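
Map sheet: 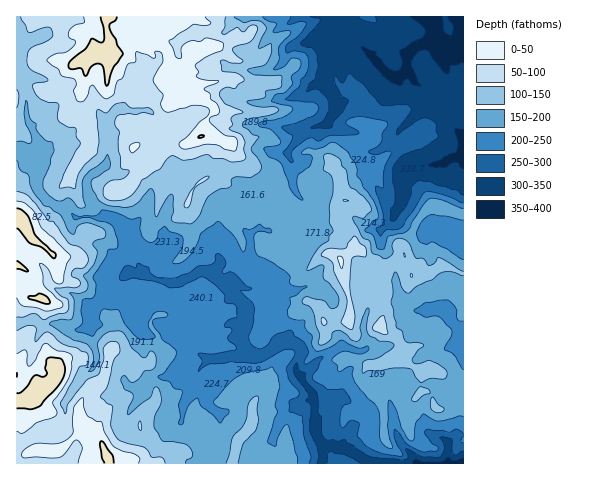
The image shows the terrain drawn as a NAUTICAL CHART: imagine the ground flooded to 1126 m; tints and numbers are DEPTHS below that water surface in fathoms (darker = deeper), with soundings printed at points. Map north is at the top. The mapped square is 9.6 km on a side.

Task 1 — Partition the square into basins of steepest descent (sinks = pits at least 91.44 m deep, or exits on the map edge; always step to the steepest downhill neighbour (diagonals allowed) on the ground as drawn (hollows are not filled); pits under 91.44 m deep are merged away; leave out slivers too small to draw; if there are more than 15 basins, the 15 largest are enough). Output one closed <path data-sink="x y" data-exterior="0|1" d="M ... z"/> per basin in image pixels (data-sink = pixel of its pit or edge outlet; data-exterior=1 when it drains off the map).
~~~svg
<path data-sink="463 463" data-exterior="1" d="M81 95l-8 13-20 19-5 2-14 0-6 4-12-4 0 135 16 12 6 19 8 6-2 13-14 18-6 22-8 15 1 88 18-7 24 0 16-14 12-5 8 4 6 6 9 23 354-1 0-57-9 0-10 3-8 0-6-13-4-4-6-1 0-10 6-11-9 0-23-12 8-9-8-13-10-4-5-5 5-14-1-23-11-27-6-4-6-9-25-11-16-3-16-6-7 0-14-22-5-26-4-9-19-7-13-9-13-15-13-5-15-1-15 8-25 5-24 24-8 13-9 5-8 0-13-6-10-11-12-8 15-20-2-24z"/><path data-sink="463 17" data-exterior="1" d="M463 16l-446 0-1 111 8 6 10-4 14 0 11-7 14-14 8-13 9 27 2 24-15 20 12 8 10 11 13 6 8 0 9-5 8-13 24-24 25-5 15-8 15 1 13 5 13 15 13 9 19 7 4 9 5 26 14 22 7 0 16 6 16 3 18 7 19 17 5 10 12-10 15-5 7 17 13 0 16-9 22 8z"/><path data-sink="463 334" data-exterior="1" d="M405 258l-15 5-12 10 6 17 1 18-5 19 5 5 10 4 8 13-7 10 22 11 9 0-6 11 0 10 6 1 4 4 6 13 26-3 1-132-12-6-11-2-16 9-13 0z"/>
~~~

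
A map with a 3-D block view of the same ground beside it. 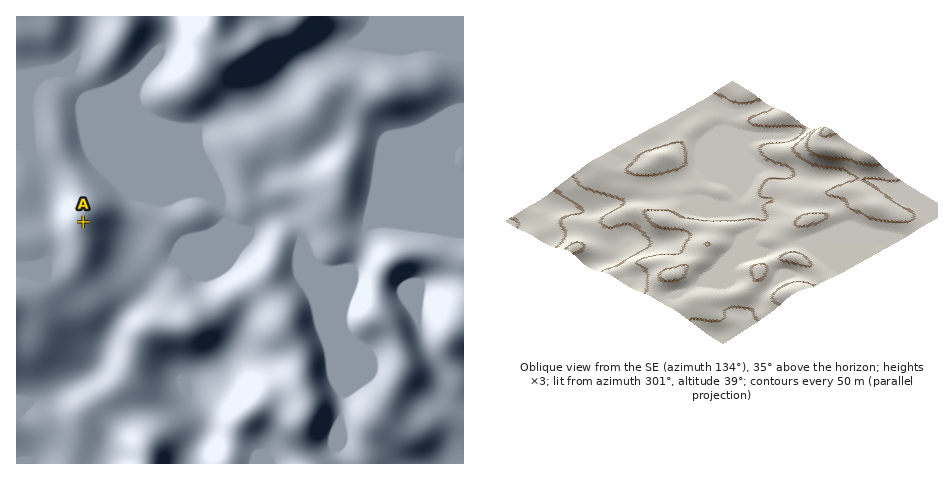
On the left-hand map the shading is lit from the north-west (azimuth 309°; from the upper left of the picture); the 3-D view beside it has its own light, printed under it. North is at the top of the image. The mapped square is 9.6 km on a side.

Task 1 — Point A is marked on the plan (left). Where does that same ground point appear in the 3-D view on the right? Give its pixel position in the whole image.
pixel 661 157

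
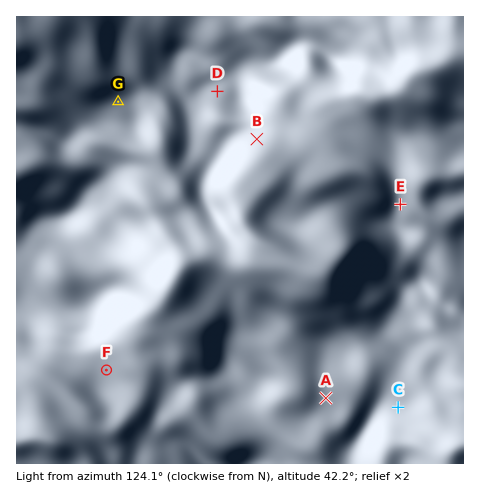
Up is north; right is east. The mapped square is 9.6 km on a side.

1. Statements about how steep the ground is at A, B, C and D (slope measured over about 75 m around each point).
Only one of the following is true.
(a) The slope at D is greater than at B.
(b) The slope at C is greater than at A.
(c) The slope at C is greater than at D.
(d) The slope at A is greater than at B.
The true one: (b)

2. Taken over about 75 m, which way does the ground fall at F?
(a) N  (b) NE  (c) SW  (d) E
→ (b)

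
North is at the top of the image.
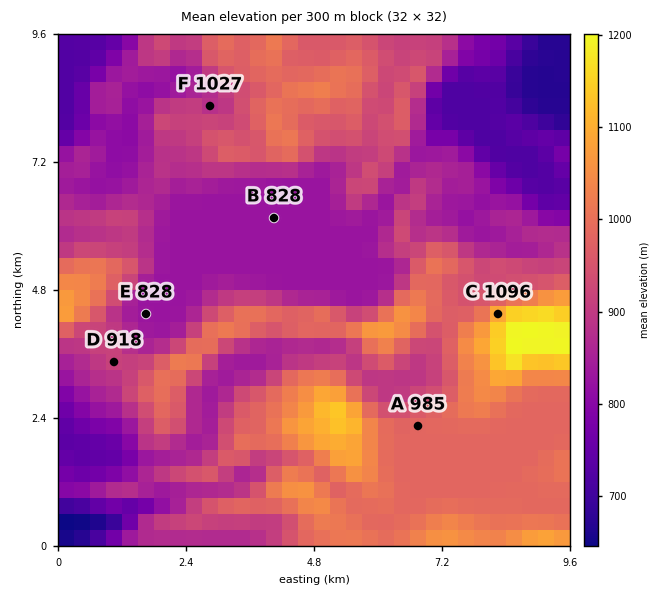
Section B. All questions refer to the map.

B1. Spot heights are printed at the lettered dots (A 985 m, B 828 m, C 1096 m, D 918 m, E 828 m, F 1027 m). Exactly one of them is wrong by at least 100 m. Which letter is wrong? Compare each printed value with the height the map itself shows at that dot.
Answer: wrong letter F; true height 877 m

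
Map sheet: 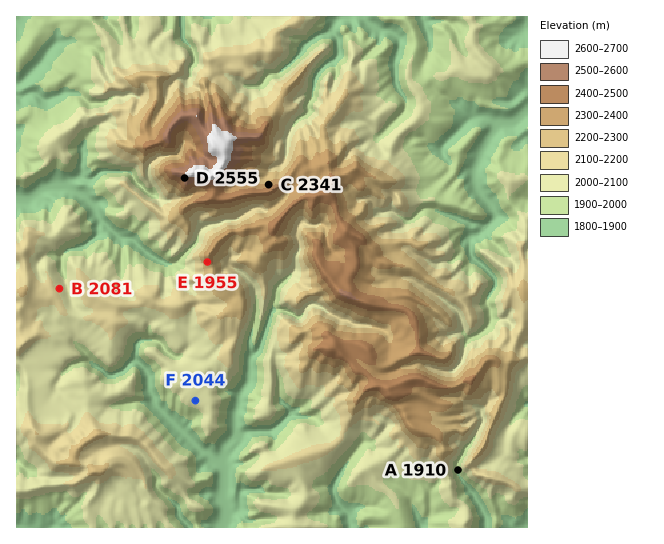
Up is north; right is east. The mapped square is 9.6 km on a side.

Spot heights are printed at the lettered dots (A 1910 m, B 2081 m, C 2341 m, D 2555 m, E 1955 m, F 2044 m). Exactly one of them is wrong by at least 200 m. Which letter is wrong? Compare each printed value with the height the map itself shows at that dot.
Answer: E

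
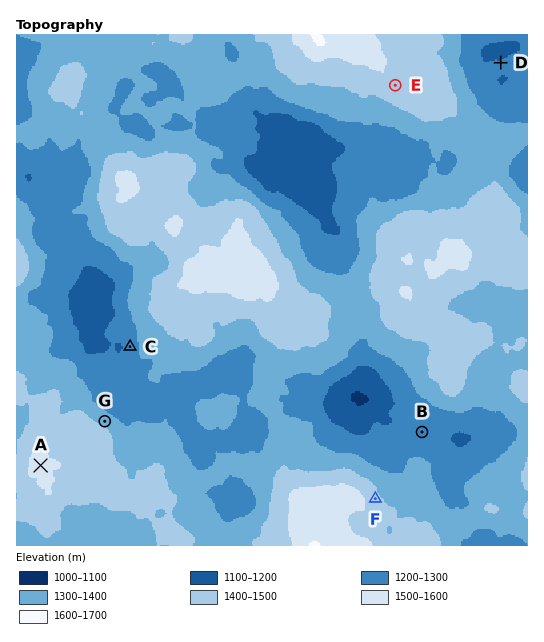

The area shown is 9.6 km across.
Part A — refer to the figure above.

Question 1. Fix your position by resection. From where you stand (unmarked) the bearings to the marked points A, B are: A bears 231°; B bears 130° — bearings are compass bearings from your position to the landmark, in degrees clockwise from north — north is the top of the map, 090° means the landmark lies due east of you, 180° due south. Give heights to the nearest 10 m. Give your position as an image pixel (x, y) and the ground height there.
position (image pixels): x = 255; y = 292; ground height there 1540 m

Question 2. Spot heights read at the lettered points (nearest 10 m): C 1250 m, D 1210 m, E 1460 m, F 1430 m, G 1370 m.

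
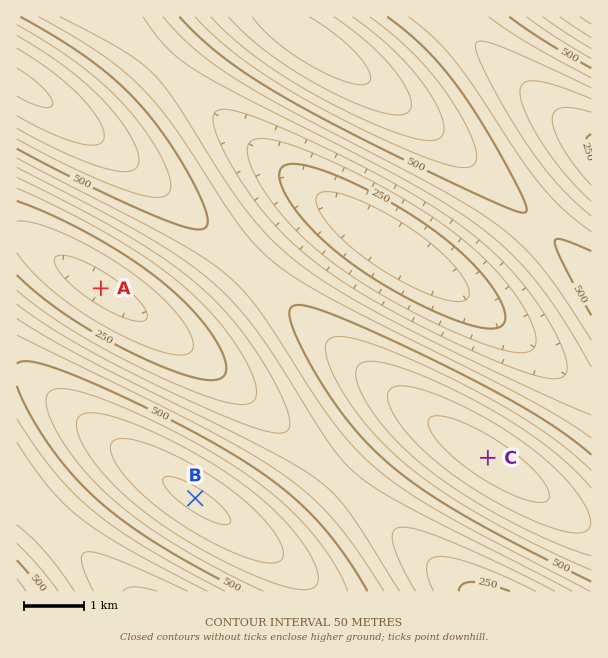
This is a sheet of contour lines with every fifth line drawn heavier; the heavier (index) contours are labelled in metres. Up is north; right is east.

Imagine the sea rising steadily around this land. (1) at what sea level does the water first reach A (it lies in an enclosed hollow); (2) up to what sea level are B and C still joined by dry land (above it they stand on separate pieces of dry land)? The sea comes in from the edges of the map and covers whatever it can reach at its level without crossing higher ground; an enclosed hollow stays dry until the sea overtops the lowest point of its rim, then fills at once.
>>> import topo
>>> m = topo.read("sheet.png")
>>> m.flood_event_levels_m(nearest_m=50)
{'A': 200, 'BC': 400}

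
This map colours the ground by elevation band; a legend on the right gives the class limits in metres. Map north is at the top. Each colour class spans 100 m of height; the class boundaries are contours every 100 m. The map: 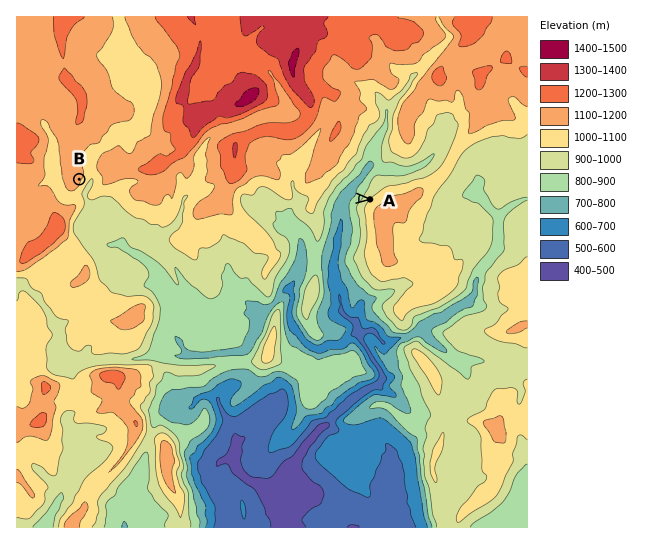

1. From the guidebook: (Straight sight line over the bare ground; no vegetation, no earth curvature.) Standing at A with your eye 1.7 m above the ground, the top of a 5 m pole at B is hidden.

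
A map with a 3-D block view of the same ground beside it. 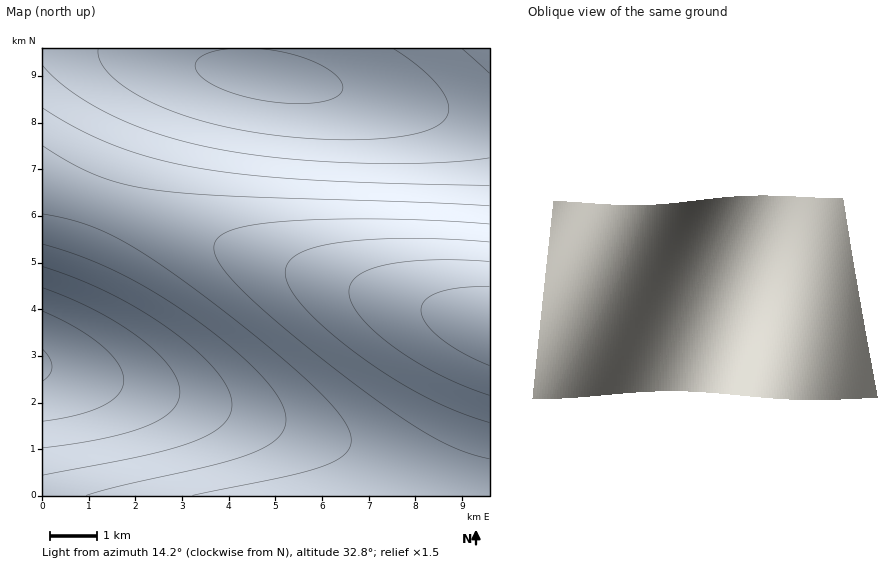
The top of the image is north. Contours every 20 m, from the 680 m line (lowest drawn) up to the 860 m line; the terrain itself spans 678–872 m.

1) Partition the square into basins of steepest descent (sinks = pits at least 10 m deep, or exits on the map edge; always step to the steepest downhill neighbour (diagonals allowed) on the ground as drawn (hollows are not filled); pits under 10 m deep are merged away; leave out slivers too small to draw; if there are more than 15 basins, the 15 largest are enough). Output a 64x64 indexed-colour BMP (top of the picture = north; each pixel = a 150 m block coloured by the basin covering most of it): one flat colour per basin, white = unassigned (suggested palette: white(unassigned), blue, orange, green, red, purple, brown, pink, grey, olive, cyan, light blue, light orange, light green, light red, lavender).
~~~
<image width="64" height="64" href="data:image/bmp;base64,Qk12CAAAAAAAAHYAAAAoAAAAQAAAAEAAAAABAAQAAAAAAAAIAAATCwAAEwsAABAAAAAAAAAA////ALR3HwAOf/8ALKAsACgn1gC9Z5QAS1aMAMJ34wB/f38AIr28AM++FwDox64AeLv/AIrfmACWmP8A1bDFABERERERERERERERERERERERERERERERERERERERERERERERERERERERERERERERERERERERERERERERERERERERERERERERERERERERERERERERERERERERERERERERERERERERERERERERERERERERERERERERERERERERERERERERERERERERERERERERERERERERERERERERERERERERERERERERERERERERERERERERERERERERERERERERERERERERERERERERERERERERERERERERERERERERERERERERERERERERERERERERERERERERERERERERERERERERERERERERERERERERERERERERERERERERERERERERERERERERERERERERERERERERERERERERERERERERERERERERERERERERERERERERERERERERERERERERERERERERERERERERERERERERERERERERERERERERERERERERERERERERERERERERERERERERERERERERERERERERERERERERERERERERERERERERERERERERERERERERERERERERERERERERERERERERERERERERERERERERERERERERERERERERERERERERERERERERERERERERERERERERERERERERERERERERERERERERERERERERERERERERERERERERERERERERERERERERERERERERERERERERERERERERERERERERERERERERERERERERERERERERERERERERERERERERERERERERERERERERERERERERERERERERERERERERERERERERERERERERERERERERERERERERERERERERERERERERERERERERERERERERERERERERERERERERERERERERERERERERERERERERERERERERERERERERERERERERERERERERERERERERERERERERERERERERERERERERERERERERERERERERERERERERERERERERERERERERERERERERERERERERERERERERERERERERERERERERERERIiIRERERERERERERERERERERERERERERERERERERIiIiIhEREREREREREREREREREREREREREREREREREiIiIiIiEREREREREREREREREREREREREREREREREiIiIiIiIiIREREREREREREREREREREREREREREREiIiIiIiIiIiIhERERERERERERERERERERERERERESIiIiIiIiIiIiIiERERERERERERERERERERERERERIiIiIiIiIiIiIiIiIREREREREREREREREREREREREiIiIiIiIiIiIiIiIiIhEREREREREREREREREREREiIiIiIiIiIiIiIiIiIiIiERERERERERERERERERESIiIiIiIiIiIiIiIiIiIiIiIRERERERERERERERERIiIiIiIiIiIiIiIiIiIiIiIiIhEREREREREREREREiIiIiIiIiIiIiIiIiIiIiIiIiIiERERERERERERERIiIiIiIiIiIiIiIiIiIiIiIiIiIiIREREREREREREiIiIiIiIiIiIiIiIiIiIiIiIiIiIiIhERERERERESIiIiIiIiIiIiIiIiIiIiIiIiIiIiIiIiERERERERIiIiIiIiIiIiIiIiIiIiIiIiIiIiIiIiIiIREREREiIiIiIiIiIiIiIiIiIiIiIiIiIiIiIiIiIiIhERESIiIiIiIiIiIiIiIiIiIiIiIiIiIiIiIiIiIiIiEREiIiIiIiIiIiIiIiIiIiIiIiIiIiIiIiIiIiIiIiISIiIiIiIiIiIiIiIiIiIiIiIiIiIiIiIiIiIiIiIiIiIiIiIiIiIiIiIiIiIiIiIiIiIiIiIiIiIiIiIiIiIiIiIiIiIiIiIiIiIiIiIiIiIiIiIiIiIiIiIiIiIiIiIiIiIiIiIiIiIiIiIiIiIiIiIiIiIiIiIiIiIiIiIiIiIiIiIiIiIiIiIiIiIiIiIiIiIiIiIiIiIiIiIiIiIiIiIiIiIiIiIiIiIiIiIiIiIiIiIiIiIiIiIiIiIiIiIiIiIiIiIiIiIiIiIiIiIiIiIiIiIiIiIiIiIiIiIiIiIiIiIiIiIiIiIiIiIiIiIiIiIiIiIiIiIiIiIiIiIiIiIiIiIiIiIiIiIiIiIiIiIiIiIiIiIiIiIiIiIiIiIiIiIiIiIiIiIiIiIiIiIiIiIiIiIiIiIiIiIiIiIiIiIiIiIiIiIiIiIiIiIiIiIiIiIiIiIiIiIiIiIiIiIiIiIiIiIiIiIiIiIiIiIiIiIiIiIiIiIiIiIiIiIiIiIiIiIiIiIiIiIiIiIiIiIiIiIiIiIiIiIiIiIiIiIiIiIiIiIiIiIiIiIiIiIiIiIiIiIiIiIiIiIiIiIiIiIiIiIiIiIiIiIiIiIiIiIiIiIiIiIiIiIiIiIiIiIiIiIiIiIiIiIiIiIiIiIiIiIiIiIiIiIiIiIiIiIiIiIiIiIiIiIiIiIiIiIiIiIiIiIiIiIiIiIiIiIiIiIiIiIiIiIiIiIiIiIiIiIiIiIiIiIiIiIiIiIiIiIiIiIiIiIiIiIiIiIiIiIiIiIiIiIiIiIiIiIiIiIiIiIiIiIiIiIiIiIiIiIiIiIiIiIiIiIiIiIiIiIiIiIiIiIiIiIi"/>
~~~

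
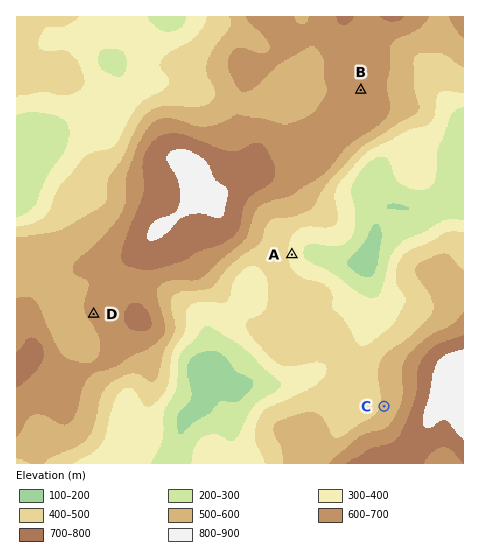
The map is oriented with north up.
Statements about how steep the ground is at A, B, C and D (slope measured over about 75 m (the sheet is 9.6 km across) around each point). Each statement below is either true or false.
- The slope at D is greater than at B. true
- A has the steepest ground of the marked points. true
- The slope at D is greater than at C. false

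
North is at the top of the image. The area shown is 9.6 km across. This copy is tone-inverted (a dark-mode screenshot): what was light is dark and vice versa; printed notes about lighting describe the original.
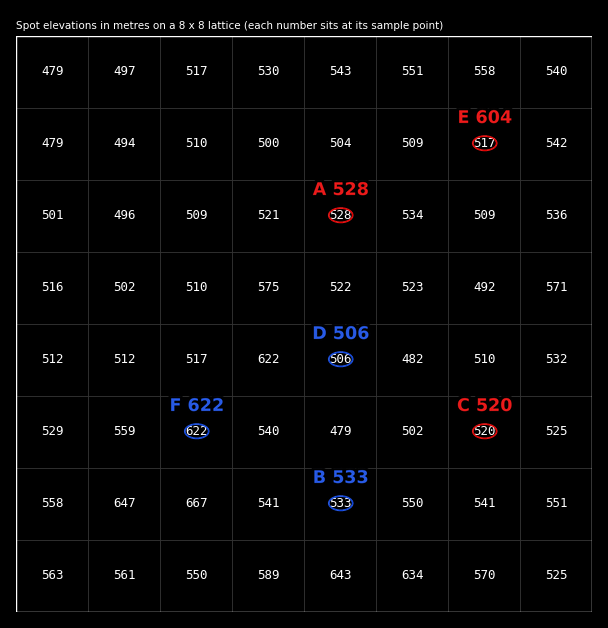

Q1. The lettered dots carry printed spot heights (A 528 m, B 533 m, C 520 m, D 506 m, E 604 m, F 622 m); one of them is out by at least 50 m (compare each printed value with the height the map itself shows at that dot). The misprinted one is E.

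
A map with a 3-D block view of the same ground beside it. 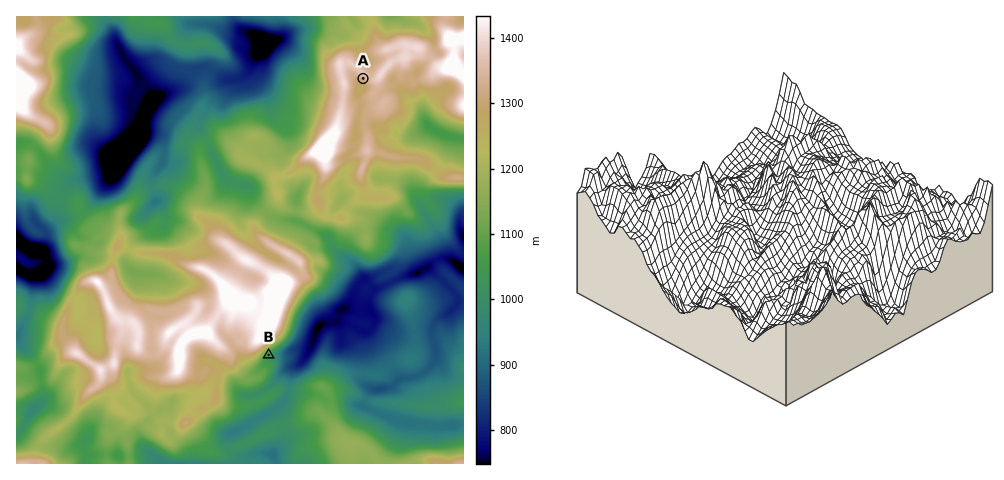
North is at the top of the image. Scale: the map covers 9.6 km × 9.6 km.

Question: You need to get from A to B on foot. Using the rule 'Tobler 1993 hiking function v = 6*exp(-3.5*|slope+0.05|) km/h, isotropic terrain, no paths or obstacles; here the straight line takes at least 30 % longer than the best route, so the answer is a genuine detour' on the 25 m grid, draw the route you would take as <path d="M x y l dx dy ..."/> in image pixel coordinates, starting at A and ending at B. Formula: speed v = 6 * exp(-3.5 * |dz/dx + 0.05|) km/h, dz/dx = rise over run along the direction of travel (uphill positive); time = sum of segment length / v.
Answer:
<path d="M363 78l2 2 6 5 1 4-3 7 1 3 0 6-8 17 0 16-4 7 0 2-3 7 1 3 2 1 2 2-9 16 0 5 5 9 0 3-5 9 0 8 2 3 4 4 1 4-4 9-3 2-4 3-8 8-5 2-2 4 0 3 4 10 0 5-10 21-4 4-9 5-9 9-17 33-8 8-5 2-5 6"/>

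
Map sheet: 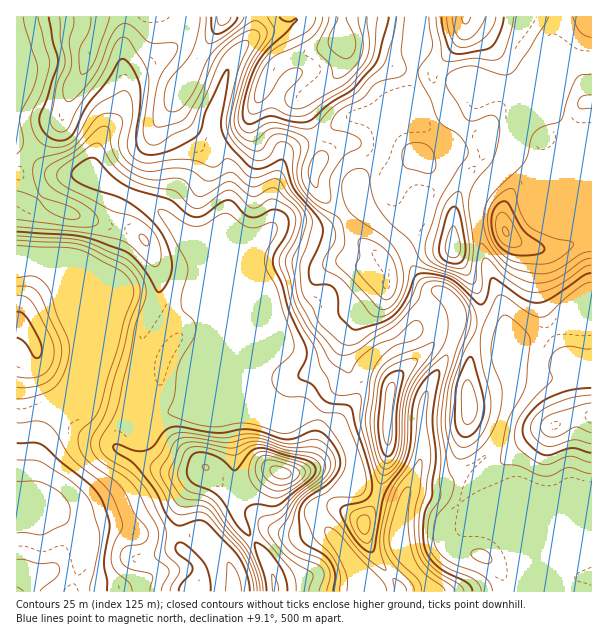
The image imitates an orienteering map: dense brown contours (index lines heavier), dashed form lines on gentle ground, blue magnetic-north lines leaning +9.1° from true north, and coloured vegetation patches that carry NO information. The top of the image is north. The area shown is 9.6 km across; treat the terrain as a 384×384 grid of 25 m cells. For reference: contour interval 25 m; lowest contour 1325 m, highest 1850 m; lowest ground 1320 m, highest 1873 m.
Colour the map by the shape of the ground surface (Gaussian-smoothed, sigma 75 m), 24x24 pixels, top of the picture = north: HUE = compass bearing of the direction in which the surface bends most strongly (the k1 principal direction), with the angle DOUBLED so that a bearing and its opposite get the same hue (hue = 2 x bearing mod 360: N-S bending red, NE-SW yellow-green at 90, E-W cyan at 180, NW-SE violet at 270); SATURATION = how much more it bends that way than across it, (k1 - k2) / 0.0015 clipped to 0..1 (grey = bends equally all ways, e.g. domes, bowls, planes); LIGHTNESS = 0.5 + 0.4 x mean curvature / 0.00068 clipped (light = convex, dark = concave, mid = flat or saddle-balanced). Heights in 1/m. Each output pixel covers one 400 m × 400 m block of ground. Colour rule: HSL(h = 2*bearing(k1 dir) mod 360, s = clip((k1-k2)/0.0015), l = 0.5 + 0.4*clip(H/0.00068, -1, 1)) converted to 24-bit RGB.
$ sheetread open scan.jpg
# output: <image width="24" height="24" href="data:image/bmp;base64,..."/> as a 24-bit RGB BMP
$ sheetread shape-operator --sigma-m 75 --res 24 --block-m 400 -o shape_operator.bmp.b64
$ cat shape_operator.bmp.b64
<image width="24" height="24" href="data:image/bmp;base64,Qk32BgAAAAAAADYAAAAoAAAAGAAAABgAAAABABgAAAAAAMAGAAATCwAAEwsAAAAAAAAAAAAAfI2YmXqKU26QnlySmIRaSIdkSKlfybSNbFmMIA415v/Bd2u6yZupQ1SyZyNpaOd50STAXxQnXZknWL0/fKJ3bnWMhoOOf3yMgIyQmHmGWVeEWkuSr8e/gFW7d72vdb1+cSFZGFuXzf/MSlaJuKp1YgVQ2fcrG9d4WwlmtNm/krvOlLm+eW2Od3mBe4J4eoJ3g31sgYFxilyDS395r59PWkJNzs1JYjgugh1yvv7HnHUdS4UueS9IYRBz6frRFi5aIh9/3N61ao9wh3tqg3J5gH+Af4B/f4B+f4B7e3JydV1tfWpmjYNxdVaDxY95gDuFW9+ewoxdzU1Gfr0WCSoqUOPd7ZqKnha8GEd1xLh8sXNydH1xfIB6gHx6gIJ4fn98fXlmeFdcdltdeoRidW9XXG2UipG6rZ7Hc8qvijKh2ZGx+dLxE9n4DnFKcCBJ/8NQBCcvt5BnrK1pmXuNfXtshGtbdItcfWxce26DcWSPeXSjnYGxg8vQUJ/IbGuqzePjg4XYKjnm0fr0wZH0/aDwRxTQQxBh//XMADJYlzZ81cNYQohhqVyVol5nmJpXgX5Zd4KOZI6aYZiuh5G+pahyRmdtWdOFfcE3cTYnSMcogloKOSkP0JhGbRZnNyqP/P/MAwRXQyuN6tS0OaeONjeZw5XGxqfLZnCwgJFqXZR0WoFuZkqHt491eYVpa4w/e2hKeX5dgIBLgHFlen9liU0wMHA0MHGU//fMBgwyJDCF7eC9epjCH1d2dLCexJjElYnJoZhtTaVVWICCO1l8waGHjXyEbJeMfX2AgIB/f3+AgWaMp2+ZYWiYtpKlElJ5/+rMhhmaASIy9vHSsl6ZTUmASINIcJBDeI5Ko4uunbqdP16FPWJ5w454j5B5noVscn5/gH9/f3+Aa4WEcV+RoVCAwLxcF21OaNVA/7zkAEJc5Ppiq0dfcGZ/aHGHnJOFao+Kf6yEj7STXkCMXGx+rkWzsK9uo36EZnWOf3+AgH9/f36AajBqoYNRwMGRvmNfEmcSSXYw5Wp/AY+i131XZmh9a4FedZdnin1qpruWiFtxc1V8dnuANmmI16KQYIlsh26Bf3+Af3+AdmmAhSiPlMucfoudwFGM3smEGWhlldCGIAk67+tpXz9ppaVaS49MdH91toyLmVKXd2+Af3x8MzNT07tRcp1mb3Z/f3+Af3+AXTtyjlS8qLtzbkpSbKRp6+PQLmShLBAHlX8MYPRkfDZ4rbBzlaBZNWVBiXs7gk9Ge2FUdTcvY0FPnNx9bK+rZ2SEf3+Afn6ATiuZhsTBwYi1e3zAg7Gits6auAC6w03pzP/XLAZVvpRRe6h5sJWaV0eDdWwrdmsqa2guXb+ZaarKvunIZj6SgG94f4B/gH54M3d/n1uQpY5pmnNcicOTqz5eODOXdnrN9PXWIABB1fbXf7XglXfInW7XionUlpjewNryfK7cc7fBtmxFbCRJurFAQG1Ip11COGxCKzggv4cXT9ZYjmhPkFdcZZOPPYab9dmLAAaP5vXIXzVZe2taf4Bmb6aHasernmJuhElZgT0seDkmUIuGxKaVRUGCtrFaRDeIdiyf0vnTUJukcFmBqquIaXt4OYVv6pZnDmVo5Zp3alZ+f39/gH9/vKZ5eWcsQlYnczpYpU5onK+EXn50X59glV+6uVhjPn+sJJnV6966V1RzVHtzoIt0l3KMXZ+Qtm9fRbCENpRDoWt6foB9f4B/rkZozWd1SrhpH0x1lYy8y6SpbpehYauVgiiN0MloTrJfGU81rtlap2y0d4+nWnaIkaOdlGaJblp3wrOPQmN9s2iIcJiQf356T0KkzrK5ypOQJU1uN3p3z5OPt4J8S6l4EwqB9trSlTeWaLNzO8EqPHI/iGtgb4KBfoBhmFxoZrCfr42BdViTUJRssU+Ll25rPmp8vmt926KIRWuFNmN+bZ9l1KqlsaxwAyE36pSel3Pcm5nM2427TpA5MYhRZ3xmc1x3grV3emOPe4BkjGdpf4B/TGd9upSaUmR5T4iC7KGZW6+tN0J1UZpqsbF+352ZDjhRKo+q8b65T3xroFxw5JusRKCWSpWRVHCbwJhwZF07e2xIdqVeZYF4anyBYKFealZ+VVh5tcmI0JGDKzBmg6RzSHtb2GVmqngkATIk3rZ2xYDSoFnAz82ip6PFQXCQVGJ8oTWMz3p5WrmMZ5+UZImId219g3lgYk+DbZeRiJpp1JyDNj+ehKCHcomLRDV++NPUDXG5GZodXY03bUBZ49qMo2FdcWmYQ018UDGH49zFkquwUXKTl3iPXWqGhYOM"/>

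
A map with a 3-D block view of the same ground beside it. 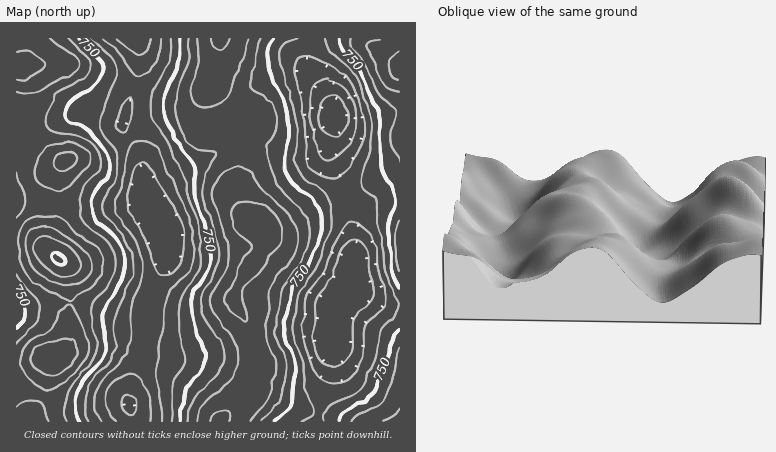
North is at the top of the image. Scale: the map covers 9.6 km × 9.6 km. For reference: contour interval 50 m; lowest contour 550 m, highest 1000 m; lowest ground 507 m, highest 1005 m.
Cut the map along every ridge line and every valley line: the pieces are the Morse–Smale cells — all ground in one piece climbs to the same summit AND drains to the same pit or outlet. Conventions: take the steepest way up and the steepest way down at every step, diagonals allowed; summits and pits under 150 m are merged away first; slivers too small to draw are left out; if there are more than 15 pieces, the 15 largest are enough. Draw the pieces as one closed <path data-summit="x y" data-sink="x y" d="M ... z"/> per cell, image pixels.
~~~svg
<path data-summit="254 220" data-sink="130 406" d="M218 38l-82 0 4 14-1 20-18 54 19 30 4 38 21 34 2 28-3 10-16 34-4 42-16 50 0 10 6 20 86 0 29-30 6-16 1-18-9-34-15-26 15-28 15-16 4-10 0-10-8-13-8-2-9-9-9-18 14-28 7-44-13-4-10-7-16-21-1-10 6-20z"/><path data-summit="58 258" data-sink="130 406" d="M136 38l-110 0-2 20-4 8 5 4 5 10 3 14 0 14-9 26 20 20 10 6 11 2-5 10 3 28-1 10-12 30 0 10 16 16 3 10-1 68-6 10-11 6-7 30-14 32 104 0-6-20 0-10 16-50 4-42 16-34 3-10-2-28-21-34-4-38-19-30 13-36 6-24 0-14z"/><path data-summit="254 220" data-sink="334 116" d="M312 38l-93 0 0 20-6 20 1 10 16 21 10 7 13 4-7 44-14 28 9 18 9 9 8 2 8 13 0 10-4 10-15 16-15 28 15 26 9 34-1 18-6 16-29 30 96 0 15-58 1-24 5-32 15-20 2-28-1-30-9-36-14-38 4-38-1-8-5-12-15-20-3-8z"/><path data-summit="400 66" data-sink="334 116" d="M400 38l-86 0-4 18 1 18 17 24 6 16-4 42 14 38 9 36-1 58 42 19 6-1z"/><path data-summit="58 258" data-sink="334 116" d="M26 38l-10 0 0 384 13 0 15-32 7-30 12-6 6-14-1-70-2-4-16-16 0-10 12-30 1-10-3-28 5-10-11-2-10-6-20-20 9-26 0-14-3-14-5-10-5-4 5-12z"/><path data-summit="400 422" data-sink="334 116" d="M352 288l-15 20-5 32-1 24-15 58 84 0 0-114-16-4z"/>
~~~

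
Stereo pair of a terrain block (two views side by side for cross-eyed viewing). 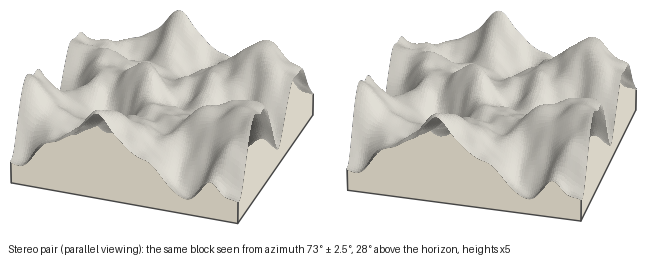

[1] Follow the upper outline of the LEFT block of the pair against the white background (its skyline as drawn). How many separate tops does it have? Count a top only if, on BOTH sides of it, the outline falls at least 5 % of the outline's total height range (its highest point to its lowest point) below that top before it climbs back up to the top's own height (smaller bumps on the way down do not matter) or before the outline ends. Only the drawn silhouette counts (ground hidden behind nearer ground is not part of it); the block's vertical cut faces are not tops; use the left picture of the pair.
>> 4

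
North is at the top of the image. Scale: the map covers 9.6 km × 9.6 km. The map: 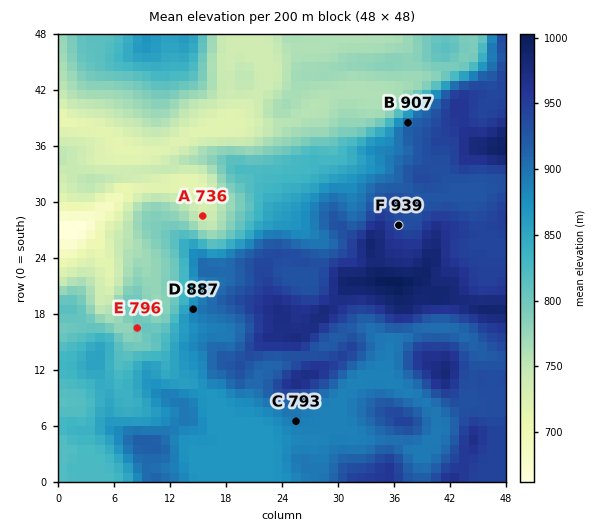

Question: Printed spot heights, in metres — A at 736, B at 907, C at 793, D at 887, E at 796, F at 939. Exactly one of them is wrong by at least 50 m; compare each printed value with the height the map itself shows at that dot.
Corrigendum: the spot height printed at C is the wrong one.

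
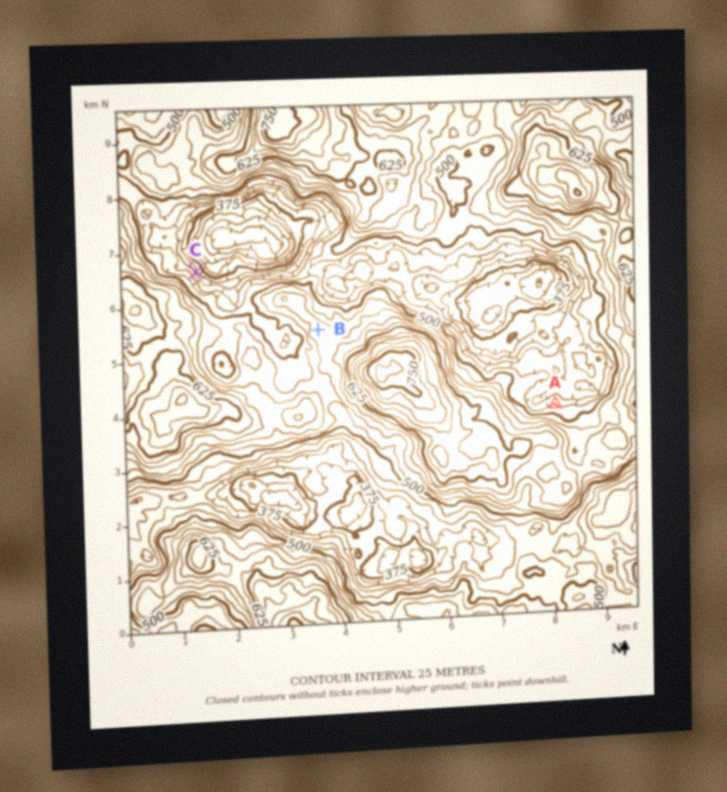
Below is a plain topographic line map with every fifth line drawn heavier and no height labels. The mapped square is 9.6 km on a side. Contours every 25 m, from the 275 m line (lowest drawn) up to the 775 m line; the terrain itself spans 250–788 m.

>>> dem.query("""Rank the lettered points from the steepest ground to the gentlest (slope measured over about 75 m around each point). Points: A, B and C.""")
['C', 'A', 'B']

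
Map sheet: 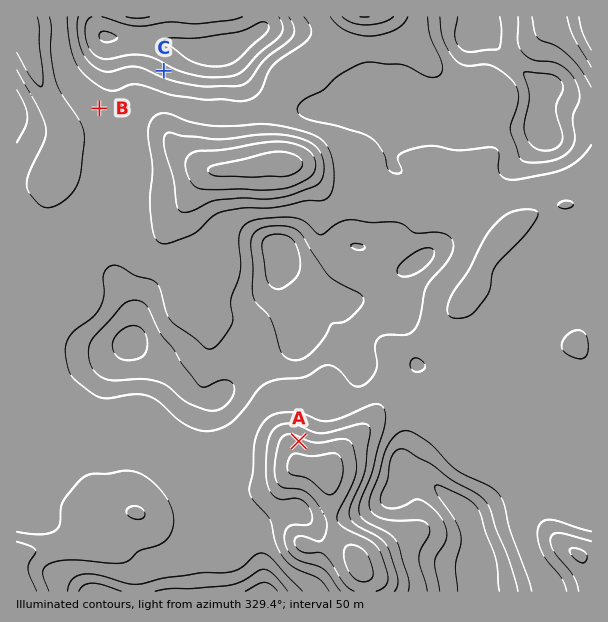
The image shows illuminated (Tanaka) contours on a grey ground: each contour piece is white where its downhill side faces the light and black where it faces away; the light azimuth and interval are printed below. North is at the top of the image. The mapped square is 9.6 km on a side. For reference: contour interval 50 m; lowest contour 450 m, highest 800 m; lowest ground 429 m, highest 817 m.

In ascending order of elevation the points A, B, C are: C B A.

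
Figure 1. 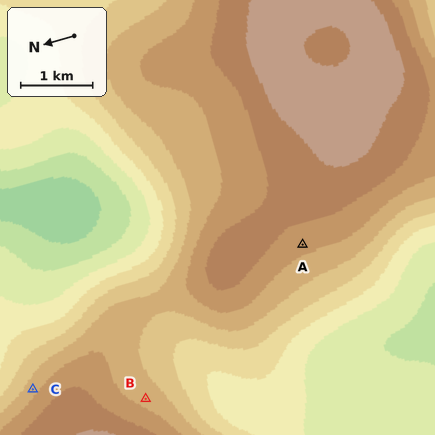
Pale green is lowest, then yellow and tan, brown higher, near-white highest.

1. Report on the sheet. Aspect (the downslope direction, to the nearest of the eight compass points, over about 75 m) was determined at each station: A W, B SE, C NE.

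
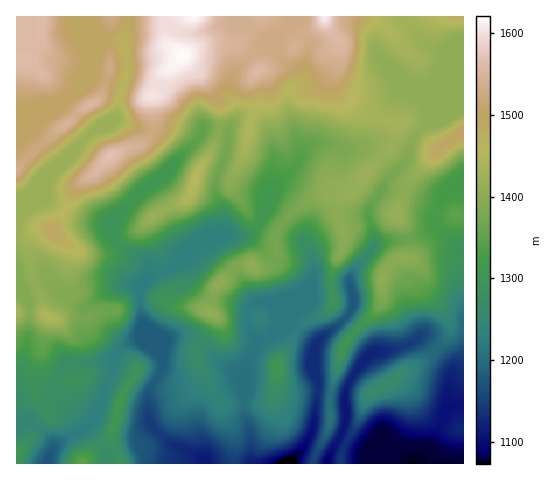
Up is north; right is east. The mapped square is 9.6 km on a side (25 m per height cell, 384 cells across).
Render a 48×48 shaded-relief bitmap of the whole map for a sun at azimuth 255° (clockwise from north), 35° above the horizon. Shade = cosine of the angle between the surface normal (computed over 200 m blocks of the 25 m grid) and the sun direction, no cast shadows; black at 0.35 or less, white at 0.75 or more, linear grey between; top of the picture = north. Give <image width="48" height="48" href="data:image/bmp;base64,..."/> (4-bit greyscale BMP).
<image width="48" height="48" href="data:image/bmp;base64,Qk32BAAAAAAAAHYAAAAoAAAAMAAAADAAAAABAAQAAAAAAIAEAAATCwAAEwsAABAAAAAAAAAAAAAAABEREQAiIiIAMzMzAERERABVVVUAZmZmAHd3dwCIiIgAmZmZAKqqqgC7u7sAzMzMAN3d3QDu7u4A////AAJK/6U3kwR3d3irqHh3itpppWiIiImZmTM3zadocSZ2eImruImYd6yHlmiIiImZmXY2q5mZUDdmiZmruHq6dWu2eGeImZmaqph4mIm8YCZ5qpm7p3rKhTjYSHV5qqmaqomqh3iskQWbuYq7h4vKhSbaKaVpu6h4mZqod3edsgWsuYq6h5u6hSTaKudZu5dnmaqYiHeMxASsupmpdpu5dSTJK/t4qYVGiaqIiIdqxxObqqqYZ5vKdCO6O/2YiHU1iamIiYdoukJ6qqqWZ5vbYxO8R9ypd2Q1iaqHiYdWrJM4u7p1aJvsUATfYpuql1Q1iqqXaIdmm5MXvLlmeJvsQAbfkDmqqGVFeaumaJhmiWI4zbhoiIrKUAbfwAaZqYdmd5qniqdUVkWJvbialmipdBXP5ASKqZmZd4q5qYhkM1eJvcvMc0iYh0Se6iN6qIq7l4rLlmh1Qjebzd7rQEiIiXZp3aVplmnMlmraZGh3YQbN3e/YAFl3iZqXe+2XZWnLdUm3VWiIYAjtzeyUAFh4iJrKNd/YVomoVXmWd3ZmURrbqrqVIUeJmInMMd/5V5l1VZqHiIUzQ1rJiKzIU0eIiInbE//5aJhkV6p4mXVDRXiqmJzbZXmHZmnaJv/4aIhkaLl5qXVEV3eJiZvLmKl3UzfdRe/peJhEaLmKqoU0ZmaJiJq8uqdnYyfvgn3rmYU0eKmbuoMSVniYeJmaqpeJUjjvtCjdqHVFZ6q8qEADaamGZ4iJmqu5QlrexzStuXZWd7vLcxAVnMl1ZniJm83KVHvex0StuXZniLu5UyI2rNt1VmZ5vdu7hnrdp1W9p1V5maqYdTJHm92nd2V4vseLuIrLl1fMlkV6qYiZqFRWeby5qWRXvZV7upmql2e7lkV5mJiKy4ZmVYqqu4Q4ylV6u6qpmHaKp1VoiHeK3bh1MkeavbQ5uFV5q7upmYZpuWVniCR5zcqGMSV5vtY4uFV4mrupmZdoqodmeCJIm8ynUyNGruk2qmVomaupiZh2irqFVXU1ic3KdVQia9tlq4VYmJupiZmYec2mM5lkV63bh3YxJ7yVnJVHmJqpmZqpiL7HRJmXRHq5iIdjE3qojKVYh4mqqqqph6y5iJmqhDaImqqGMjeqnLZod5qrqqmZmImarIiaqDNonOymMia7q7h4eKqrqpmZmHeJq4iJmoVFnv2XUzfMibmIeaqqqYiIh3eIiJmJmrpjbv2XUznbeKmYerqqmHd3eHiIiJmZiJmVXP2XZFmoiqmXerqphmd3eIiIiJmYd4mXWu2oh3h2iqmGabupdVZmiIiIiJmXZnipV+7JiIhlerl2Z5u6dEVniZmIiJiGZ3iqVt/KmIdVeaqGd4q6hCRomqh4iIh3dmipV97KqXZWeJiHiIqphBNpqph4iIiHVniYaO7KmHZWeIiImYmqhAJ6qXd4iIiGVniIed7ah3dmeIeImYmqhAOKl3iIiIiFV4iaeM7KiIdmeIiIiZu4ZDWId4mZmImFVomqiL3KmpdVeJmIiJzXRVVneJqqqg=="/>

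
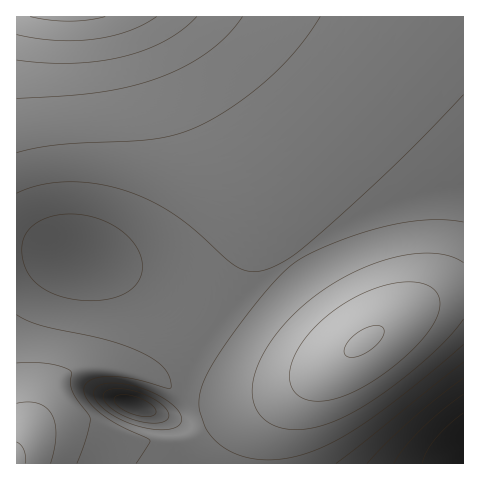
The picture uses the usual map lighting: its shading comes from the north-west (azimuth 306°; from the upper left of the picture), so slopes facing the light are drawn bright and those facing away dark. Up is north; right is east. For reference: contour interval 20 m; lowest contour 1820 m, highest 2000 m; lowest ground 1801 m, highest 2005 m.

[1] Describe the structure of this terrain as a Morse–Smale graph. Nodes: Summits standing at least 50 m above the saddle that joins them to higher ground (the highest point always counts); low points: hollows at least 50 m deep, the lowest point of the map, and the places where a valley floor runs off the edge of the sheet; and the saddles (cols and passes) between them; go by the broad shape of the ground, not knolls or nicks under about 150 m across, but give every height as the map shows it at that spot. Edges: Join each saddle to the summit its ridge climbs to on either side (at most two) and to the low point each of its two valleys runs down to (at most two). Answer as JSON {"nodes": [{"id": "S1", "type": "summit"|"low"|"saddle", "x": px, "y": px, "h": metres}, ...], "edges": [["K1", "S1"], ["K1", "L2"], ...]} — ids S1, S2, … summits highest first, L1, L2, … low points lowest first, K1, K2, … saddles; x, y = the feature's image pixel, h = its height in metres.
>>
{"nodes": [
{"id": "S1", "type": "summit", "x": 68, "y": 17, "h": 2005},
{"id": "S2", "type": "summit", "x": 17, "y": 462, "h": 1965},
{"id": "S3", "type": "summit", "x": 364, "y": 341, "h": 1962},
{"id": "L1", "type": "low", "x": 463, "y": 459, "h": 1801},
{"id": "L2", "type": "low", "x": 134, "y": 405, "h": 1823},
{"id": "K1", "type": "saddle", "x": 294, "y": 258, "h": 1900},
{"id": "K2", "type": "saddle", "x": 187, "y": 395, "h": 1899}],
"edges": [["K1", "S1"], ["K1", "S3"], ["K1", "L1"], ["K2", "S2"], ["K2", "S3"], ["K2", "L1"], ["K2", "L2"]]}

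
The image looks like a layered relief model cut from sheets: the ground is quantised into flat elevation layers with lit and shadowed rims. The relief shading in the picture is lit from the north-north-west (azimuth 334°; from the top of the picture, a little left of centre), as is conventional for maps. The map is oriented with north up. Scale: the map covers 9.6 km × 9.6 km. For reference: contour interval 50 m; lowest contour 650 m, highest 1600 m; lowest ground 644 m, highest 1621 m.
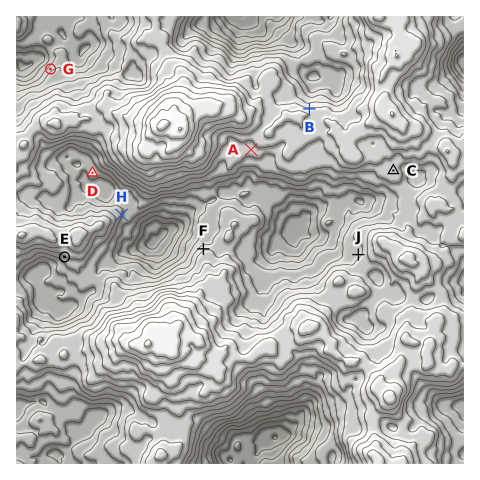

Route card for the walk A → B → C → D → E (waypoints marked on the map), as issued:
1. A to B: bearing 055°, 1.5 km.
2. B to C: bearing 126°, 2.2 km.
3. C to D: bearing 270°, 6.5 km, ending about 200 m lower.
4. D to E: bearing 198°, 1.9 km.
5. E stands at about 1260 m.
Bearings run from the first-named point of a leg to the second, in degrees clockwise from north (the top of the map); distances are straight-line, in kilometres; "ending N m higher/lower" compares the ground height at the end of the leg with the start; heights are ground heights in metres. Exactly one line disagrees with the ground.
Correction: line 5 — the height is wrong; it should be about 1100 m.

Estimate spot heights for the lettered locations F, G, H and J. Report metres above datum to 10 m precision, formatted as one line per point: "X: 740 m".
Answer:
F: 1080 m
G: 980 m
H: 1000 m
J: 1090 m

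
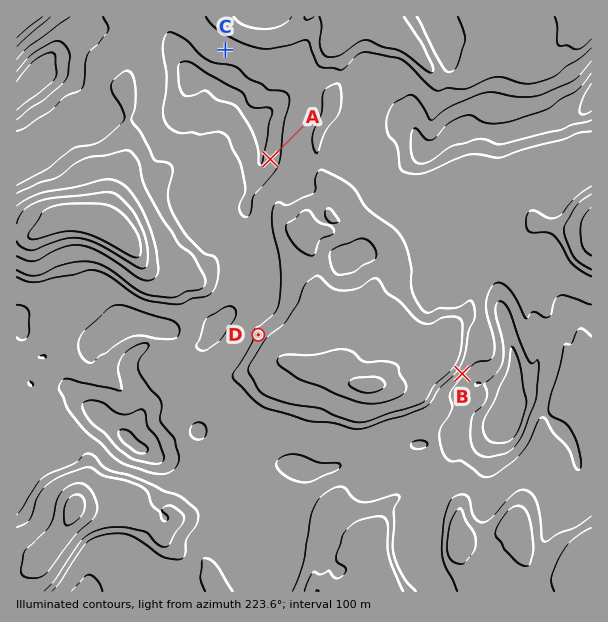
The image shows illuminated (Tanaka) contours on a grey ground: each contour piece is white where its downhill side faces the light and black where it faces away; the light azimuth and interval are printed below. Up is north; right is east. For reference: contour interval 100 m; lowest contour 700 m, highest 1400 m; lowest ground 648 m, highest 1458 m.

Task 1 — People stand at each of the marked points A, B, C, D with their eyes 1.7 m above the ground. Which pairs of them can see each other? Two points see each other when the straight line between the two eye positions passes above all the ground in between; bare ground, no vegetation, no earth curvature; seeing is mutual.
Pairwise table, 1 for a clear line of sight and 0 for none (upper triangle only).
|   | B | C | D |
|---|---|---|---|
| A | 1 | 0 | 0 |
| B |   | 0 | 1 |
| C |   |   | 0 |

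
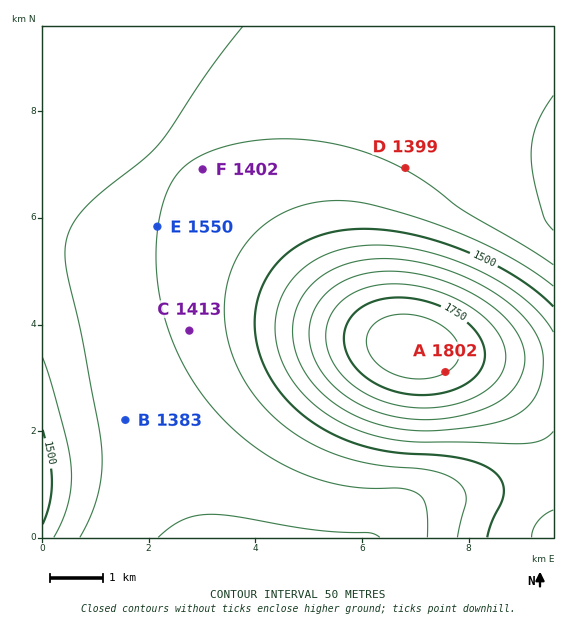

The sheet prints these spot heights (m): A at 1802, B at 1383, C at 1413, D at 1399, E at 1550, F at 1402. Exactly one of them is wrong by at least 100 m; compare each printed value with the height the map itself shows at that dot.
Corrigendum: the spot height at E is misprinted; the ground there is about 1400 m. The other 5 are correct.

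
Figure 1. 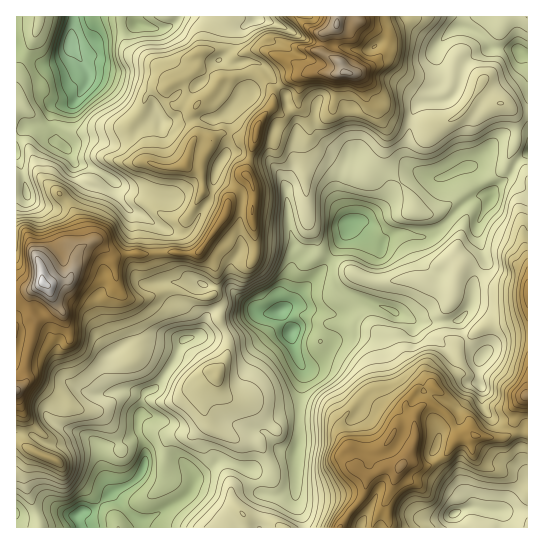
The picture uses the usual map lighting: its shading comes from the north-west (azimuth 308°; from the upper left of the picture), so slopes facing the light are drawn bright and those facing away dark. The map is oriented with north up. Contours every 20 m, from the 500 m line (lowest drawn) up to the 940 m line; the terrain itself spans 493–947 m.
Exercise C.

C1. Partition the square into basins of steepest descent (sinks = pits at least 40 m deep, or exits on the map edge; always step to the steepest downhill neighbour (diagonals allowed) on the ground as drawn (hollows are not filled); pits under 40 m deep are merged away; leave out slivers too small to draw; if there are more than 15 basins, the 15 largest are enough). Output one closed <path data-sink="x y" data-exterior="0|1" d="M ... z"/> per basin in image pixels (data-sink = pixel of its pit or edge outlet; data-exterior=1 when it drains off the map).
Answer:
<path data-sink="291 331" data-exterior="0" d="M390 61l-15 3-18 9-52 0-19 7-8 7-5 6-1 13-15 20-1 12-9 28 0 9 6 12 0 20-24-2-6 14-25 33-35 0-17 3-19-2-15 4 5 29 6 9 6 4 13 1 17-8 14-3 25 8 16-1 6 7-1 15 9 20 0 13-11 24-13 14-1 18 6 18 8 6 20 9 22 4 13 25 0 5-6 6-28 7-6 3 0 12 8 11-11 8 0 7 110 0 12-18 12-13 4-19 18-11-5-8-1-8 13-16 21 10 2-27-10-11 0-2 7-11 9-7 10-2 4 2-11 18 9 0 9 6 9 8 7 18 11-5 14 5 23 0 7-7 3-21 3-6 9-8 0-281-11-2-12-8-11-1-14-13-1-6-25-7-8 3-33-4z"/><path data-sink="70 45" data-exterior="0" d="M355 16l-339 1 1 374 10-10-2-18 8-29 2-13 10-4 10-8 0-7-7-15 2-3 17-3 8-10 7 0 16 6 13 0 4-2-2-19 14-3 19 2 17-3 32 1 9-7 19-27 6-14 24 2 0-20-6-12 0-9 9-28 1-12 16-23 2-13 11-10 19-7 52 0 13-6 15-16 4-14-4-5-27-12z"/><path data-sink="81 513" data-exterior="0" d="M82 271l-7 0-8 10-9 0-10 5 7 16 0 7-10 8-10 4-2 13-8 29 2 18-11 10 8 24 1 31-6-3-3 0 0 84 211 1 2-7 11-8-8-11 0-12 6-3 28-7 6-6 0-5-13-25-22-4-20-9-8-6-6-18 1-18 13-14 11-24 0-13-9-20 0-17-5-5-16 1-25-8-14 3-17 8-9 0-10-4-3-5-5-18-4 4-13 0z"/><path data-sink="351 221" data-exterior="0" d="M309 136l-6 11 0 20 4 22 0 29 9 20 3 15 30 18 26 10 51 0 13-17 10-5 7 0-1-8 5-14-1-7-20-17-12 2-10-3-4-3-4-14-14-18-8-15-1-25-6 16-13 18-4 4-5 0-9-3-28-16-10-11z"/><path data-sink="454 514" data-exterior="0" d="M527 396l-8 7-3 6-3 21-7 7-23 0-14-5-11 5-9 14-19 14-11 0-8-4-6 2-8 8-12 30 4 26 138 1z"/><path data-sink="521 51" data-exterior="0" d="M527 16l-170 0-1 2 19 11 10 3 4 5-4 14-12 14 17-4 23 15 33 4 8-3 25 7 1 6 14 13 7 0 16 9 10 1z"/>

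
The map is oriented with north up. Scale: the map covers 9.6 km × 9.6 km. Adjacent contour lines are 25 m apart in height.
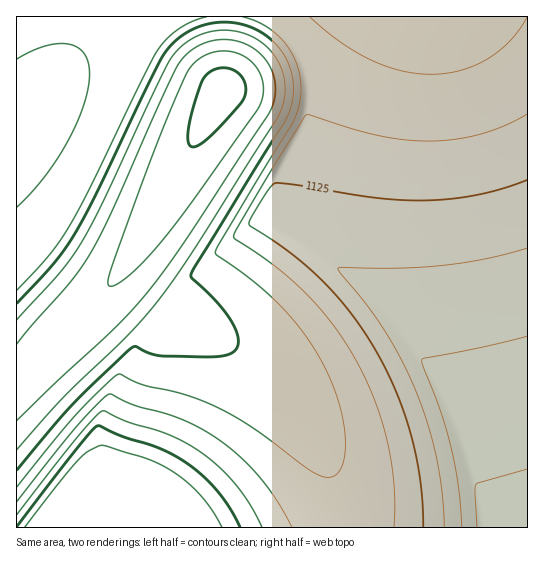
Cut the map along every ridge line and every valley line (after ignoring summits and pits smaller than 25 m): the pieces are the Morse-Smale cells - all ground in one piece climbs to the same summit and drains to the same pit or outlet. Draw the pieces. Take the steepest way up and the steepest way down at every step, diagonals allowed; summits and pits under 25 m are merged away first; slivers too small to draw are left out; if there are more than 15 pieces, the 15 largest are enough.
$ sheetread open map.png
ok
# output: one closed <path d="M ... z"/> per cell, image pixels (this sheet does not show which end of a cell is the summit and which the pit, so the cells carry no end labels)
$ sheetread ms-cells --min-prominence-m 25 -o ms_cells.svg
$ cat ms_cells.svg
<path d="M527 16l-302 0-2 74-72 132-28 45 0 7 6 9 34 29 24 9 48 27 24 19 30 31 22 31 17 34 12 38 3 27 185-1z"/><path d="M122 268l-27 35-73 76-6 2 0 146 326 1 1-13-3-14-12-38-17-34-22-31-30-31-24-19-24-15-48-21-34-29-6-9z"/><path d="M223 16l-207 1 1 363 5-1 82-86 25-35 22-36 72-132z"/>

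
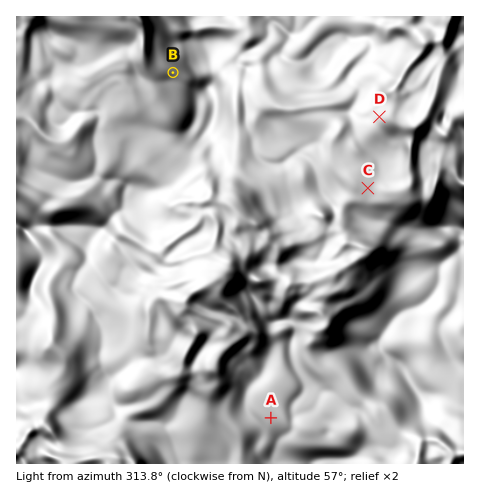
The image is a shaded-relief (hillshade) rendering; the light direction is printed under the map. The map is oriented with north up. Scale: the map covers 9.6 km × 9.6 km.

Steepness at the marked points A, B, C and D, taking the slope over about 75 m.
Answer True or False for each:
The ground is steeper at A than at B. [False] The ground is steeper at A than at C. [True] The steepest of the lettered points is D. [True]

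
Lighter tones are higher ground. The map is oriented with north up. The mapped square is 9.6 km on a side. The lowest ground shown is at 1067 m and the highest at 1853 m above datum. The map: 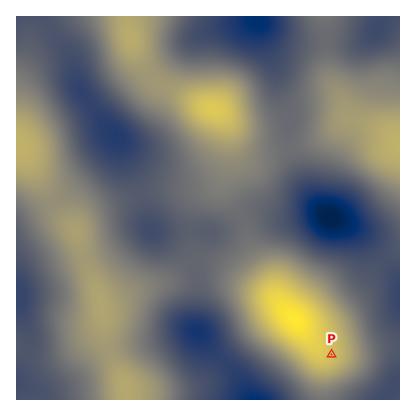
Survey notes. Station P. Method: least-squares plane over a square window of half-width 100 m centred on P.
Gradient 9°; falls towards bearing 104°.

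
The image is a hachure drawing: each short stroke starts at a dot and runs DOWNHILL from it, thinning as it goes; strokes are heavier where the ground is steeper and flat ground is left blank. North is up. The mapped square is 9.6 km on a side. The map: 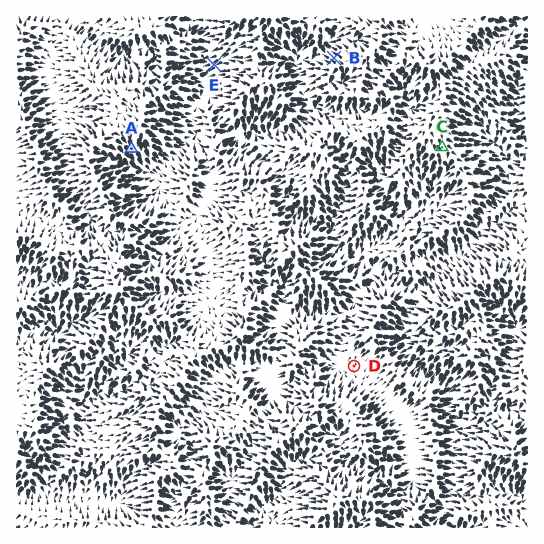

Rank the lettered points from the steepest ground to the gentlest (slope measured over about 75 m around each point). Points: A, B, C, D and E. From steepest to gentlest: B A E C D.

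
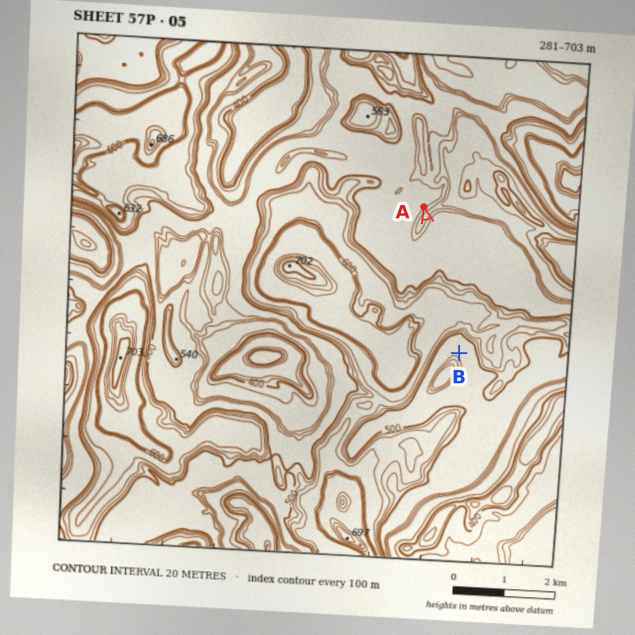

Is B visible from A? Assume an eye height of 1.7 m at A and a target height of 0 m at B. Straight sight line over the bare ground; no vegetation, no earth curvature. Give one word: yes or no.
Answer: no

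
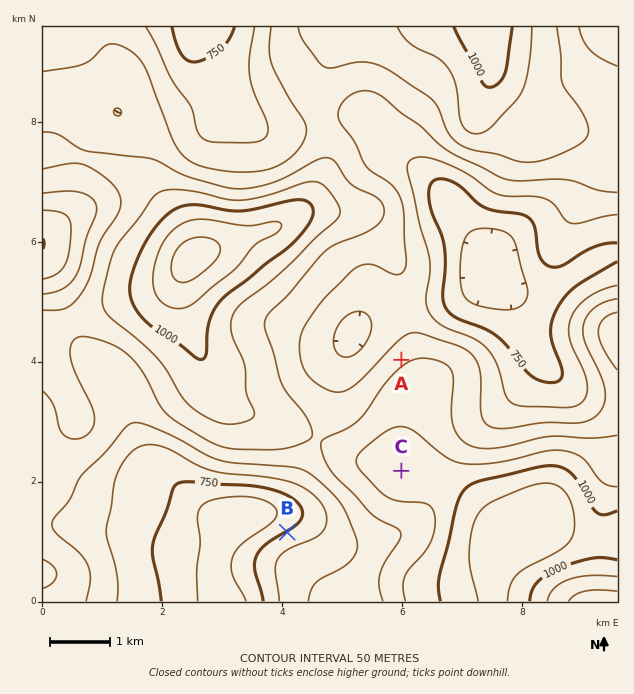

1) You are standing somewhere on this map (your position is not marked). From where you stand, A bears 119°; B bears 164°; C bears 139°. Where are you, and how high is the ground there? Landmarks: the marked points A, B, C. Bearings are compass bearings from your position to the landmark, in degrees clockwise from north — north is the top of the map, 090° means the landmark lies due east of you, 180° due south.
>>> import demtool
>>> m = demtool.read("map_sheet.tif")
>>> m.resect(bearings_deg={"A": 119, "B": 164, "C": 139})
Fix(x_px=208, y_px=251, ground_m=1110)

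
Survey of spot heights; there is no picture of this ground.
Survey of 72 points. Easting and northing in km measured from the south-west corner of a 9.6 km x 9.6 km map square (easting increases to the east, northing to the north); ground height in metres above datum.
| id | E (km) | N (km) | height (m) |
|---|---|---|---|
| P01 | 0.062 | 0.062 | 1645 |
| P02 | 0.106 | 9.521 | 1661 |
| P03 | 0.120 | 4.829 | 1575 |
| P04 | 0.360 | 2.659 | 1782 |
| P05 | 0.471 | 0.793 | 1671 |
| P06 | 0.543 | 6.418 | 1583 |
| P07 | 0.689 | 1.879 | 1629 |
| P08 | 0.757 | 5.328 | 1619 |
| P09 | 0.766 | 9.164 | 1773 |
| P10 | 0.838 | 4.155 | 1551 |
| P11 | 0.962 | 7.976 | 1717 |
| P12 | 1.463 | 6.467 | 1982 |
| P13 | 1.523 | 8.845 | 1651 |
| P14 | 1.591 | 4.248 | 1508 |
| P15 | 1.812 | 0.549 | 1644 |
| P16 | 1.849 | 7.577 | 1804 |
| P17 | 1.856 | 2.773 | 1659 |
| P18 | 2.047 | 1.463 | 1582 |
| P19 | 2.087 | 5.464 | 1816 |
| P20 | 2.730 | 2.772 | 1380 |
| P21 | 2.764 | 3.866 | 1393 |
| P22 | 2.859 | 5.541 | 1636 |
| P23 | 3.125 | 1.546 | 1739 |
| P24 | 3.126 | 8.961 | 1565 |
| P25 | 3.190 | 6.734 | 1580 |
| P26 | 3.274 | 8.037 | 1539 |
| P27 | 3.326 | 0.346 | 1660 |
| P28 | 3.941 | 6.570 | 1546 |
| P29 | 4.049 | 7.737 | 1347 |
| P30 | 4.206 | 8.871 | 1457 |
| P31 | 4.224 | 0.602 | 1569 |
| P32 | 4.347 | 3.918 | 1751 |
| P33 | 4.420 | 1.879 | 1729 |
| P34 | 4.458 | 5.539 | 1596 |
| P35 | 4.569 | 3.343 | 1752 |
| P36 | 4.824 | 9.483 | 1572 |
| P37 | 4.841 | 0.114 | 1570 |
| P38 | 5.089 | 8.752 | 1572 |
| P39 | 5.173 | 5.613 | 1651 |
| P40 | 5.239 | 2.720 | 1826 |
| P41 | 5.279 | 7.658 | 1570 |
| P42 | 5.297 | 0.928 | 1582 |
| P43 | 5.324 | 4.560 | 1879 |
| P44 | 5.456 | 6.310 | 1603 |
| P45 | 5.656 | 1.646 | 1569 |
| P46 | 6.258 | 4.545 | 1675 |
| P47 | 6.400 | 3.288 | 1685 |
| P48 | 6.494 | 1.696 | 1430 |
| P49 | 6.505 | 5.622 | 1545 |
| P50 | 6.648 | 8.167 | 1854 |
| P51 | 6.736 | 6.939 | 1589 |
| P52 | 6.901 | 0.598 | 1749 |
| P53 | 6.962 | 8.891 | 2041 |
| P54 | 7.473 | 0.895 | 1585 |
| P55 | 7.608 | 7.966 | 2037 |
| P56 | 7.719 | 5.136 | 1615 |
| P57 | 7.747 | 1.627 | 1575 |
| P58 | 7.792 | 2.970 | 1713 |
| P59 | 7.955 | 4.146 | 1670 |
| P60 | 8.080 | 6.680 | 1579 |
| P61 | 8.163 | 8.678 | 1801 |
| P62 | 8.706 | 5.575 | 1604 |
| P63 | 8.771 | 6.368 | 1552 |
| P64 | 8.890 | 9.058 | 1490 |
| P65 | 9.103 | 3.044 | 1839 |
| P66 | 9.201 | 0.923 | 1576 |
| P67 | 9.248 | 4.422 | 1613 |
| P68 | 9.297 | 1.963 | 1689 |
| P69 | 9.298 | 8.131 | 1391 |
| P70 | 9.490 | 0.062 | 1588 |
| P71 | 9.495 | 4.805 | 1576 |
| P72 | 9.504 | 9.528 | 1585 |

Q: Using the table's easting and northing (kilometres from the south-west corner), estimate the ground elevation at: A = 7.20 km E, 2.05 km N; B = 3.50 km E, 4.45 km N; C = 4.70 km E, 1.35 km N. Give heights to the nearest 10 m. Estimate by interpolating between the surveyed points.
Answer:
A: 1570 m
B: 1650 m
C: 1570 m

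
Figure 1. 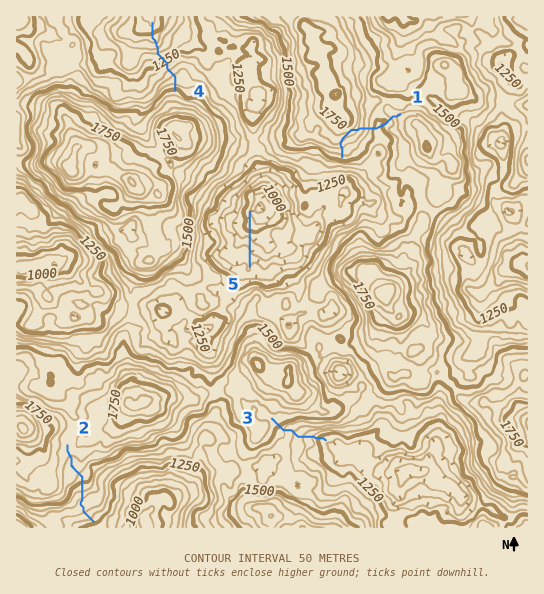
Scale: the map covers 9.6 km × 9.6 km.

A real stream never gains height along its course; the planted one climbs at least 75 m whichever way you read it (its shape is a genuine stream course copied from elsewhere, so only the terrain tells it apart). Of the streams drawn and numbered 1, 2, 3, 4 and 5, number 1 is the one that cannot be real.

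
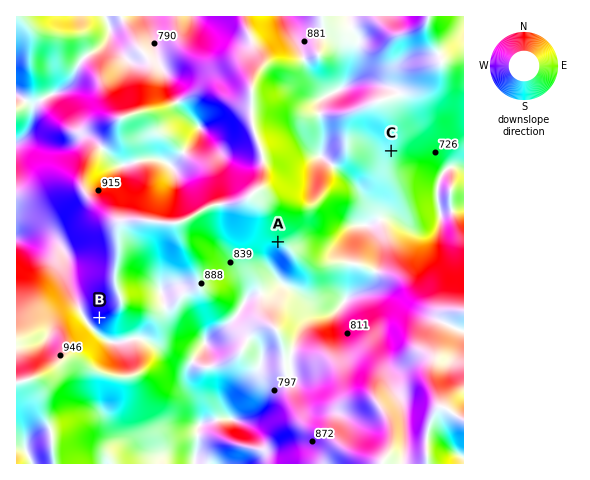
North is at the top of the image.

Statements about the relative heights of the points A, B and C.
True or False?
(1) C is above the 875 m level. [False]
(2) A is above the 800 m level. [True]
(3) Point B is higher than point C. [True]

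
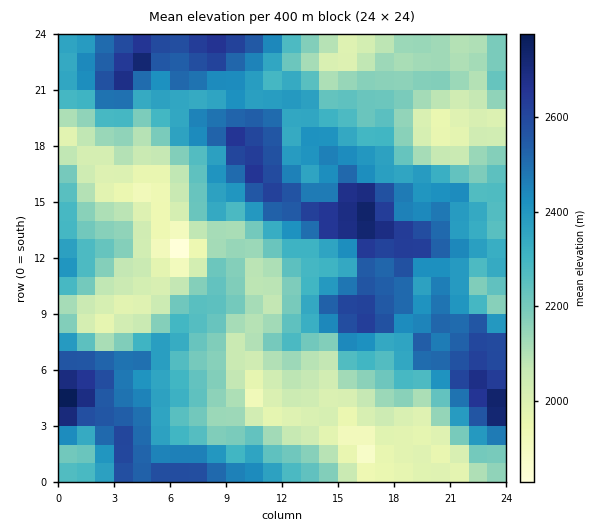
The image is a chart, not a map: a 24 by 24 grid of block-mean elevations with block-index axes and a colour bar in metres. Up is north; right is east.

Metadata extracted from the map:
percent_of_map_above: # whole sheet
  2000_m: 90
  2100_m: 77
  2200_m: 61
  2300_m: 47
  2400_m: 32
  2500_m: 20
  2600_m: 9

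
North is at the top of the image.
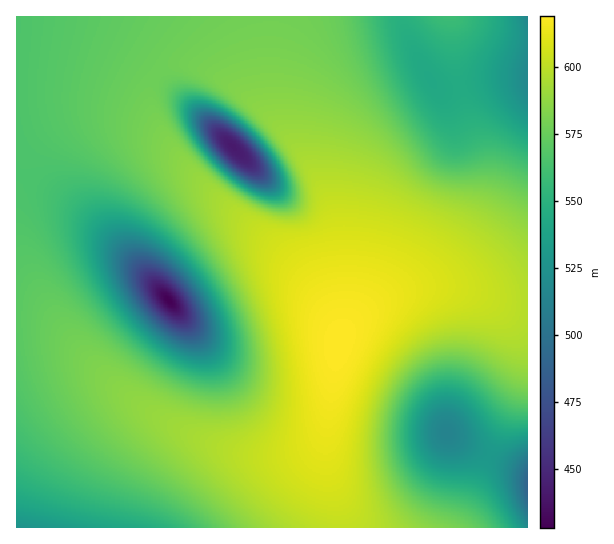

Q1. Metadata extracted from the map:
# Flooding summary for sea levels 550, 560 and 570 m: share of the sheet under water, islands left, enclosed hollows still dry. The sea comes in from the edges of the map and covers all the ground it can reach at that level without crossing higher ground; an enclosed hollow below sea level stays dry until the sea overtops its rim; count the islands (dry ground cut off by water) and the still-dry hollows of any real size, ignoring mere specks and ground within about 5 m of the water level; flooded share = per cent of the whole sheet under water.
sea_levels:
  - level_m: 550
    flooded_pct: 10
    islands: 0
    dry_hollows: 2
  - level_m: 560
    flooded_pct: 15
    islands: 0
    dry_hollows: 2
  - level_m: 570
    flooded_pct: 35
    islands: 0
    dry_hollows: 1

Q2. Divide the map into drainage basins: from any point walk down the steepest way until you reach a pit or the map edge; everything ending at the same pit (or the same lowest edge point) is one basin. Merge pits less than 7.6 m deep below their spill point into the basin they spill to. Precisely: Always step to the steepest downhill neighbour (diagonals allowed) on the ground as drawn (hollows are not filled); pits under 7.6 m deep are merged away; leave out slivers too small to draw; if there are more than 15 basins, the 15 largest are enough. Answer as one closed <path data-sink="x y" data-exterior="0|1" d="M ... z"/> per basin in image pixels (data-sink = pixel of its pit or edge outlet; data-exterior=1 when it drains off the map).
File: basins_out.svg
<path data-sink="169 301" data-exterior="0" d="M271 16l-255 1 0 297 21 2 17 7 60 61 21 17 31 20 51 24 37 10 31 0 12-3 13-5 13-12 6-22 4-39 7-32-1-15-22-36-22-28-20-19-57-47-42-44-21-35-6-17 0-12 4-11 10-10 11-4 19 1 24 11 14 9 27 22 17 17-4-33z"/><path data-sink="527 17" data-exterior="1" d="M527 16l-255 1-1 74 2 26 4 9 35 44 17 36 6 23 8 76-1 31 6-10 26-22 21-11 20-5 39 0 48 15 26 0z"/><path data-sink="17 527" data-exterior="1" d="M29 315l-13 0 1 213 326-1-2-17-14-47-1-36-3 8-9 9-13 7-16 4-31 0-37-10-42-18-30-19-31-24-55-57-13-8z"/><path data-sink="447 433" data-exterior="0" d="M439 287l-29 2-29 11-20 13-13 13-8 13-9 55-6 57 3 19 13 40 2 18 114 0 7-13 52-120 7-22 0-22-6-16-8-13-24-22-22-9z"/><path data-sink="233 146" data-exterior="0" d="M186 64l-17 1-6 3-11 13-3 8 0 12 12 30 28 38 29 28 57 47 20 19 36 48 8 16 2 10 2-32-8-76-6-23-13-29-25-36-33-34-41-31z"/><path data-sink="527 486" data-exterior="1" d="M471 292l-3 1 25 12 19 21 11 25 0 22-12 36-54 118 70 1 1-223-26-2z"/>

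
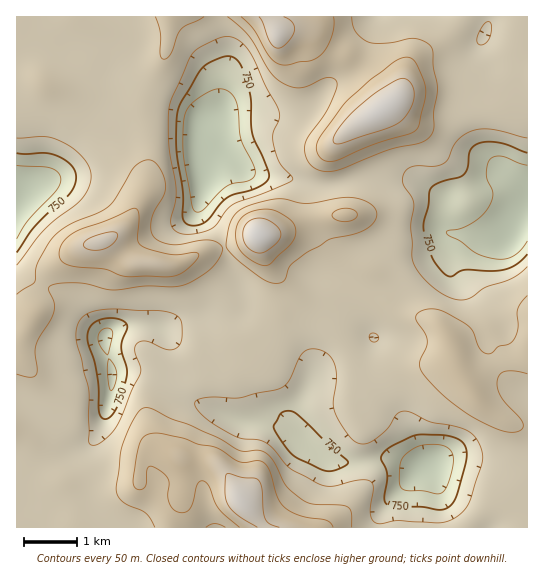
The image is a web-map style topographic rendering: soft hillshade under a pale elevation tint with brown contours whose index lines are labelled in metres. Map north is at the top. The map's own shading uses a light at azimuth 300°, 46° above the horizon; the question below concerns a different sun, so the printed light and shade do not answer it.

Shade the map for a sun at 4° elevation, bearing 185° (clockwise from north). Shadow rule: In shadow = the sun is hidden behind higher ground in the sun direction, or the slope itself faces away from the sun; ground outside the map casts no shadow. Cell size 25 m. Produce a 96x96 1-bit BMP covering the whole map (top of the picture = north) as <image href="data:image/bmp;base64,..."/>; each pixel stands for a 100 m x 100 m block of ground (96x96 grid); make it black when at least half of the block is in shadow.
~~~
<image width="96" height="96" href="data:image/bmp;base64,Qk2+BAAAAAAAAD4AAAAoAAAAYAAAAGAAAAABAAEAAAAAAIAEAAATCwAAEwsAAAIAAAAAAAAA////AAAAAAAAAAAAAAD/4D//4AAAAAAAAAH/+B//8AAAAAAAAAH/+B//8AAAAAAAAAD//B//+AAAAAAAAAD//g//+AAAAAAAAAD//g//8AAAAAAAAAD//wf/8AAAAAAAAAD//4f/8AAAAAAAAHH//+P/8AAAAAAAAP////P/8AAAAAAAAP////v/8AAAAAAAAf////v/8AAAAAAAA/////n/8AAAAAAAD/////H/4AAAAAAAP////gB/4AAAAAAH/////AAfgAAAAMAP////+AAAAAAAAeA/////+AAAAAAAAff/////8AAAAAAAAff/////4AAAAAAAAff/////wAAAAAAAAfv/////AAAAAA4AAfv////+AAAAAB4AAfv////+AAAAABwAAP/////8AAAAAAAAAP////+AAAAAAAAAAP////8AAAAAAAAAAv////8AAAAAAAAAAn//x/AAAAAAAAAAA3j/gQAAAAAAAAAAA2AeAAAAAAAAAAAABwAAAAAAAAAAAAAADwAAAAAAAAAAAAAAD4A8AAAAAAAAAAAAD4D8AAAAAAAAAAAADw/8AAAAAAAAAAAABw/4AAAAAAAAMAAAAAfwAAAAAAAAcAAAAAPAAAAAAAAB+AAAAAAAAAAAAAAH/AAAAAAAAAAAAAAf/gAQAAAAAAAAAAA//gB4AAAAAAAAAAAf/gB4AAAAAAAAAAAf/gB4AAAAAAAAAAAP/+AAAAAAAAAAAAAP//4AAAAAAAAAAAAf//+AAAAAAAAAAAAf//+AAAAAAAAAAAA////AAAAAAAAAAAA////wAAP/AAAAAAAf///4AAf/wAAAAAAf///+AAP/+AAAAAAP////4AP//gAAAAAP/////wP//gAAAAAP/////+H//gCAAAAP//////n//n/wAAAH//////z////4AAAH//////z////8AAAD//9///x//////+AB8P9///w///////gAwH9///wf//////gAAD9///wP//////hgAB9///wH//////BgAA9///wH//////AAAAd///wH//////AAAAM///wP///+H+AAAAAf//wf///4B8AAAAAH//wP///4AAAAAAAA//wP///wAAAAAAAAH/wP///wAAAAAAAAB/wP///wAAAAAAAAAfgH///xgAAAAAAAACAH///z4AAAAAAAAAAD///j8AAAAAAAAAAD///h/AAAAAAAAAAD///h/gAAAAAAAAAB///h/wAAAAAAAAAB/x/A/8AAAAAAAAAA/x/A//AAAAAAAAAAPg+Af/gAAAAAAAAAAA8Af/4AAAAAAAAAAAYAP/+AAAAAAAAAAAAAP//8AAAAAAAAAAAAH//8AAAAAAAAAAAAD//8AAAAAAAAAAAAA//8AAAAAAAAAAAAAf/4AAAAAAAAAAAAAP/4AAAAAAAAAAAAAP/4AAAAAAAAAAAAA//4AAAAAAAAAAAAA//8AAAAAAAAAAAAA//8AAAAAAAAAAAAAf/8AAAAAAAAAAAAAf/8AAAAAAAAAAD+AP//gAA="/>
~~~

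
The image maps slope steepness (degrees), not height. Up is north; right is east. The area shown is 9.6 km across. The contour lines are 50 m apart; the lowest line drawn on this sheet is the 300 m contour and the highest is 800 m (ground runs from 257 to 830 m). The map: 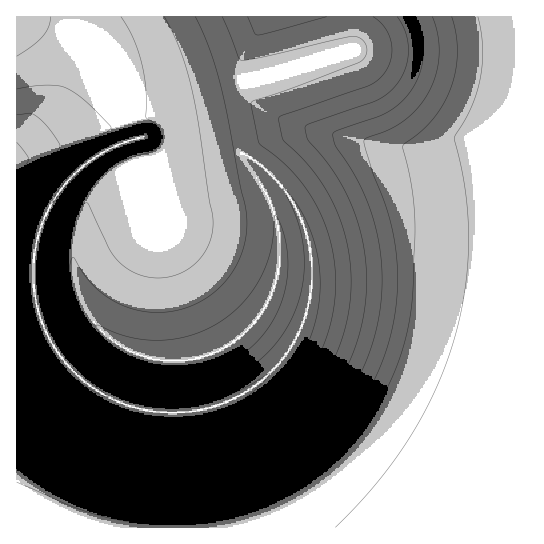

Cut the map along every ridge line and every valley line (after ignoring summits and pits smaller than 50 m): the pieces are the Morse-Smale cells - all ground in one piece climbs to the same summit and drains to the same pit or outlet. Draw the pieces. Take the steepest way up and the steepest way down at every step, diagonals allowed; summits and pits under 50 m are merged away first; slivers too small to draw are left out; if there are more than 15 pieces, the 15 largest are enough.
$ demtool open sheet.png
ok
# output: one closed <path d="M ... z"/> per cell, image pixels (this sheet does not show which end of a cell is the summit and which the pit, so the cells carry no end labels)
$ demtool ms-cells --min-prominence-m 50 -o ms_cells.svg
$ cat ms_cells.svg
<path d="M249 100l-70 13-37 3-14 6 5 16 9-1 2 2 4 16 5 5 37 1 52-8 23 15 19 21 12 18 9 22 7 32 0 25-3 17-13 36-12 19-19 21-20 14-19 10-20 6-29 4-38-4-38-16-20-14-14-14-16-23-10-20-8-33 0-24-16-1-1 263 511 1 1-407-81 23-42 4-43-7-56-13-27-9z"/><path d="M142 137l-23 7-30 17-24 22-13 19-11 23-6 24-2 40 3 14 8 26 13 24 24 26 20 14 25 12 28 7 23 1 29-4 20-6 27-15 24-22 15-20 13-28 6-21 1-36-3-18-9-28-16-26-19-21-16-12-12-3-47 8-32 0-5-1-5-5-3-13z"/><path d="M527 16l-173 0-1 29-3 6-85 26-104 23-26 0-9-4-12-13-1 2 7 12 9 24 13-5 37-3 70-13 30 19 36 12 75 16 43 0 36-8 59-20z"/><path d="M353 16l-337 1 34 10 32 17 15 14 20 29 9 9 9 4 26 0 104-23 82-25 5-3 1-4z"/><path d="M21 17l-5 1 1 145 37-18 74-24-8-24-11-22-20-26-30-18z"/><path d="M127 121l-73 24-38 18 1 101 16-1 3-21 8-24 8-16 13-19 17-16 19-14 32-14z"/>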